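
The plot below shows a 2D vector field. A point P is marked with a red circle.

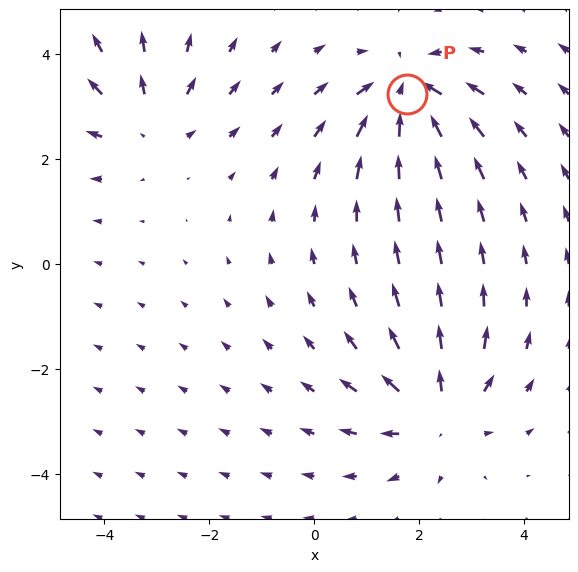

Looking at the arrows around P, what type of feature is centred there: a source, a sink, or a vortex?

sink

At P (1.8, 3.3) the arrows converge inward. Divergence about -5, curl ≈0 — negative divergence with near-zero curl is a sink.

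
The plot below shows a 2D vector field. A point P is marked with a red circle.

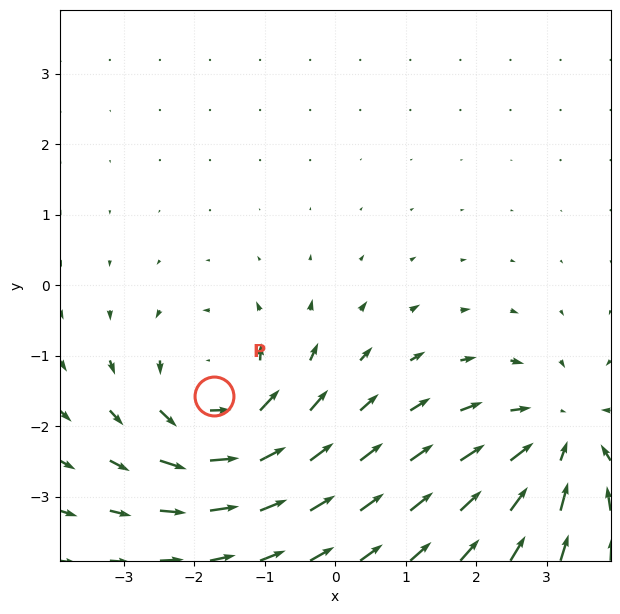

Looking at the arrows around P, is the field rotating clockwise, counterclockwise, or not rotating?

Near P at (-1.7, -1.6) the arrows circulate counterclockwise. The curl (z-component) there is about +5; positive curl means counterclockwise rotation.

counterclockwise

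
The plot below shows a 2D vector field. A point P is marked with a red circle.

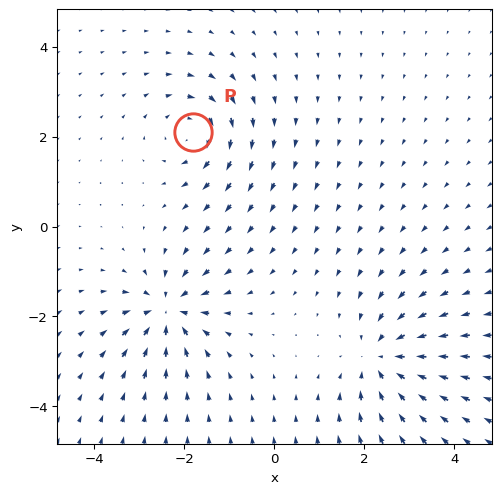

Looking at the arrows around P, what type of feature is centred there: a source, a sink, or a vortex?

At P (-1.8, 2.1) the arrows circulate clockwise. Divergence ≈0, curl about -5 — near-zero divergence with nonzero curl is a vortex.

vortex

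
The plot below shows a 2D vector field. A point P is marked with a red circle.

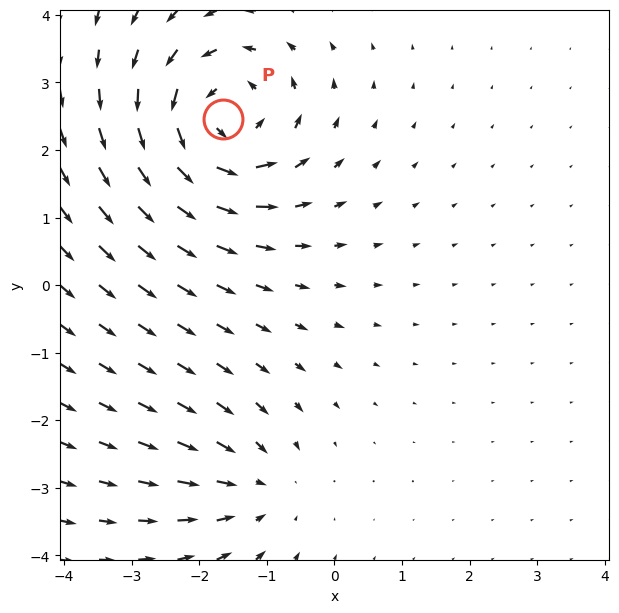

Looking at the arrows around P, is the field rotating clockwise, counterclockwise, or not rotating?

counterclockwise

Near P at (-1.6, 2.5) the arrows circulate counterclockwise. The curl (z-component) there is about +5; positive curl means counterclockwise rotation.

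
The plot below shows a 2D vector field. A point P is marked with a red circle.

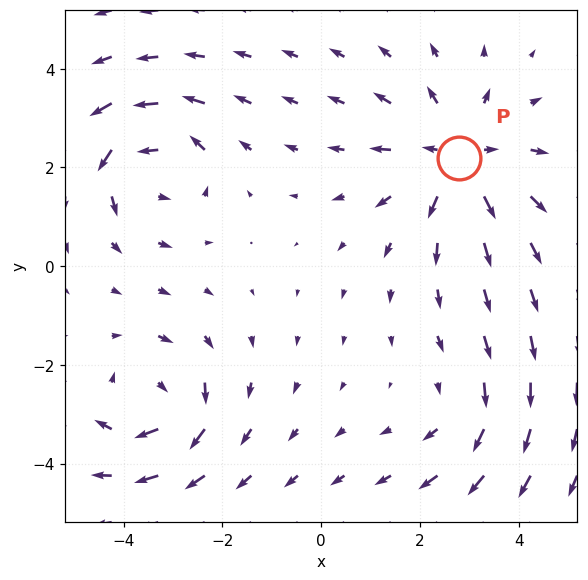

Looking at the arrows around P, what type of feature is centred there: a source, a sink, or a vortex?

source

At P (2.8, 2.2) the arrows spread outward. Divergence about +4, curl ≈0 — positive divergence with near-zero curl is a source.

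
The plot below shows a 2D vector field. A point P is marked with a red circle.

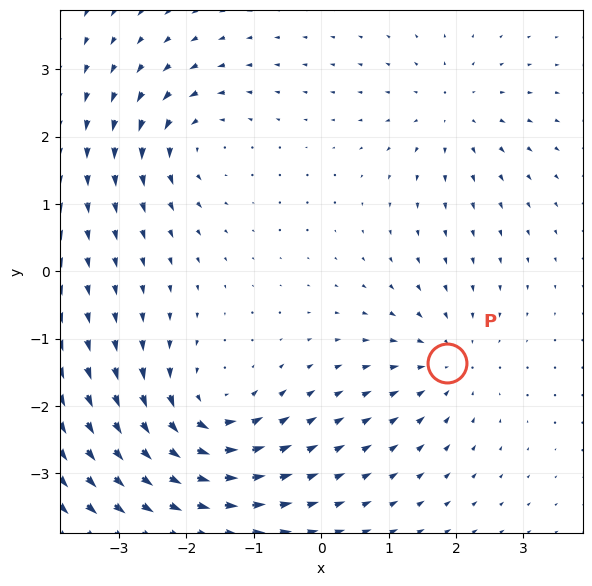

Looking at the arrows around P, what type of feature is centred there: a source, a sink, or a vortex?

sink

At P (1.9, -1.4) the arrows converge inward. Divergence about -4, curl ≈0 — negative divergence with near-zero curl is a sink.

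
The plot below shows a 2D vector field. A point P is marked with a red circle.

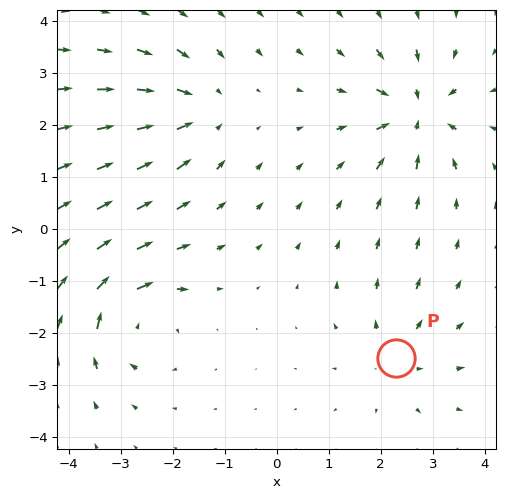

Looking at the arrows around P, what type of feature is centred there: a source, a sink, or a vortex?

source

At P (2.3, -2.5) the arrows spread outward. Divergence about +3, curl ≈0 — positive divergence with near-zero curl is a source.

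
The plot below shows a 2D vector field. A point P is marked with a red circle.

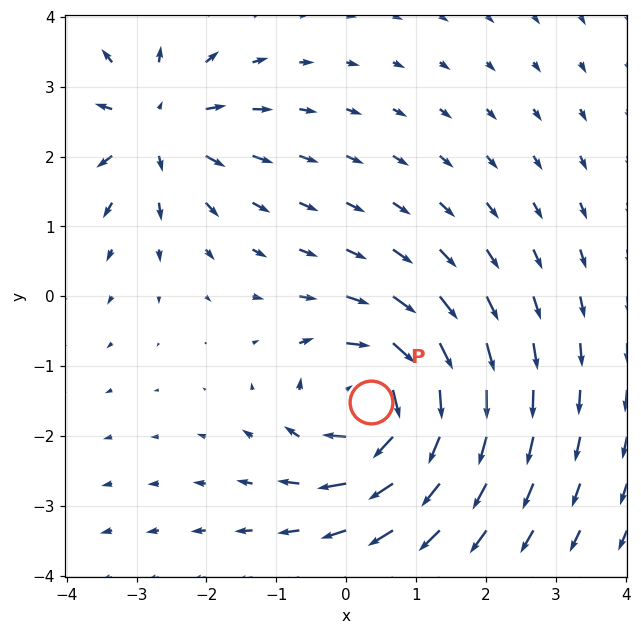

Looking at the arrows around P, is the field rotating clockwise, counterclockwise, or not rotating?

Near P at (0.4, -1.5) the arrows circulate clockwise. The curl (z-component) there is about -6; negative curl means clockwise rotation.

clockwise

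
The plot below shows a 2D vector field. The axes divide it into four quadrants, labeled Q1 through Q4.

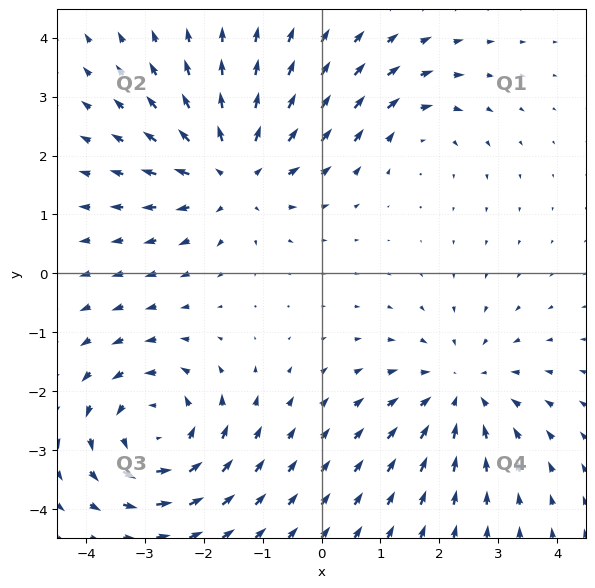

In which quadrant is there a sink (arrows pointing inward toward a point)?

The sink sits at approximately (2.4, -2.0), which lies in quadrant Q4. The divergence there is about -3, negative as expected for a sink.

Q4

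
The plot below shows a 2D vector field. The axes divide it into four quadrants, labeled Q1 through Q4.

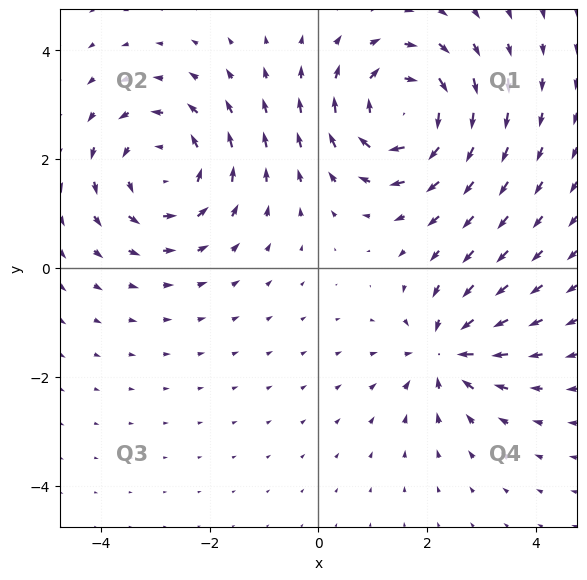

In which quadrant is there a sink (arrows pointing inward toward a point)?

Q4

The sink sits at approximately (2.3, -1.5), which lies in quadrant Q4. The divergence there is about -5, negative as expected for a sink.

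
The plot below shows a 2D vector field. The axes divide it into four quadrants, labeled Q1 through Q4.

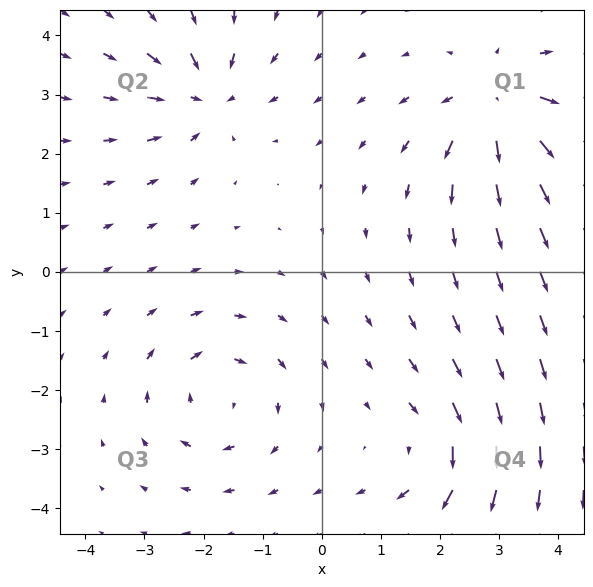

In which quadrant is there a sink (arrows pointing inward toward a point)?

Q2

The sink sits at approximately (-2.0, 3.0), which lies in quadrant Q2. The divergence there is about -5, negative as expected for a sink.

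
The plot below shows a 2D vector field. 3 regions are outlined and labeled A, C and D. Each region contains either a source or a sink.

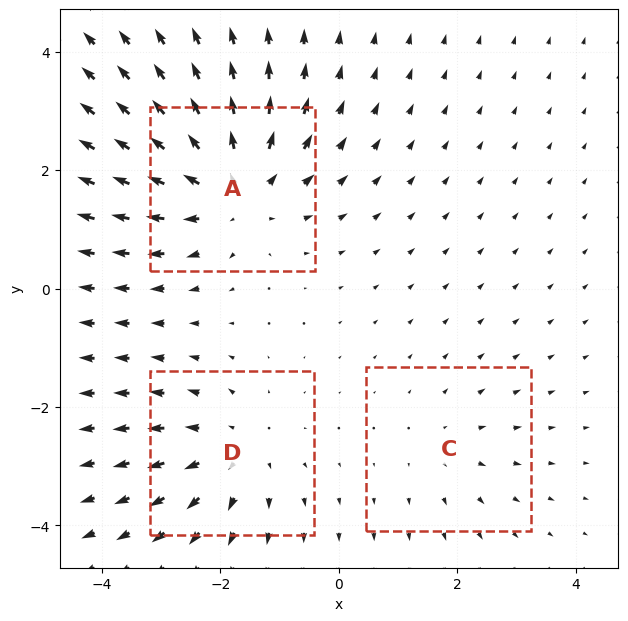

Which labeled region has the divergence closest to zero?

C

Divergence at each region's feature centre — A: about +4, C: about +2, D: about +3. Region C is closest to zero.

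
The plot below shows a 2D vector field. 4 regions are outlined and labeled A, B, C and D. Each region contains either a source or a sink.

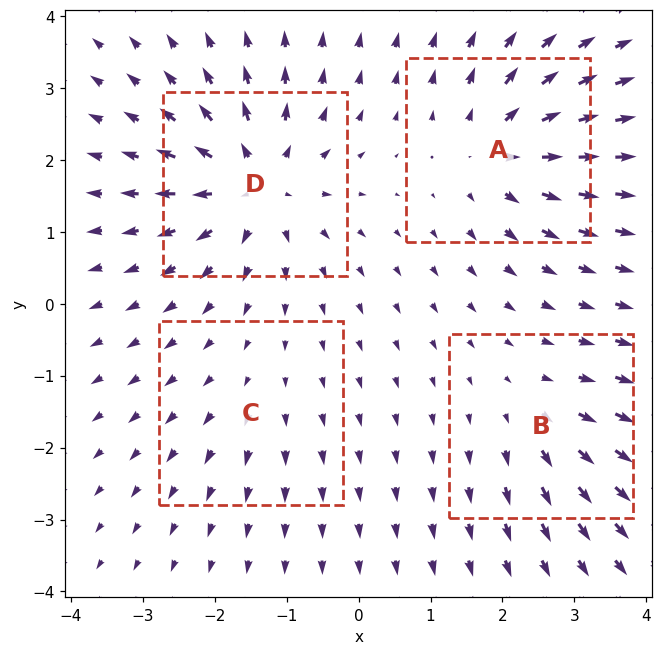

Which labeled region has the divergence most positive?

Divergence at each region's feature centre — A: about +6, B: about +4, C: about +2, D: about +8. Region D is most positive.

D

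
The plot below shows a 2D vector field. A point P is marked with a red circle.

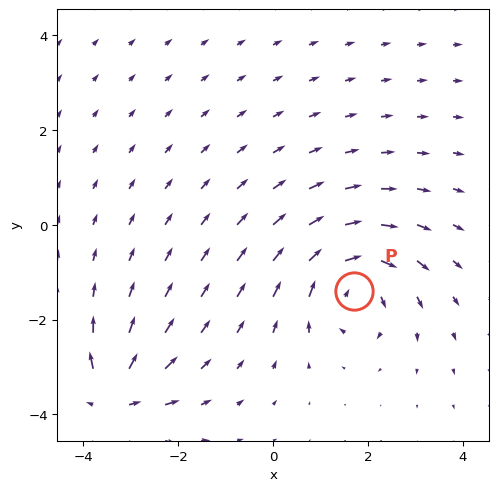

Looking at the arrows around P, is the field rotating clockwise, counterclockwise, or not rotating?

Near P at (1.7, -1.4) the arrows circulate clockwise. The curl (z-component) there is about -6; negative curl means clockwise rotation.

clockwise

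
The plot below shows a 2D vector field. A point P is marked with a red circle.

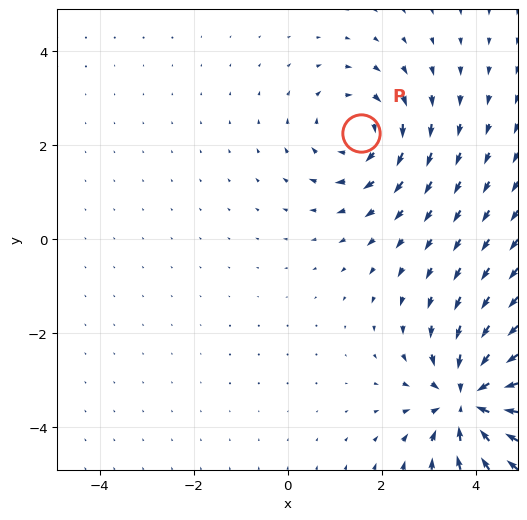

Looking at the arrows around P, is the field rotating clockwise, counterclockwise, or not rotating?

Near P at (1.6, 2.3) the arrows circulate clockwise. The curl (z-component) there is about -3; negative curl means clockwise rotation.

clockwise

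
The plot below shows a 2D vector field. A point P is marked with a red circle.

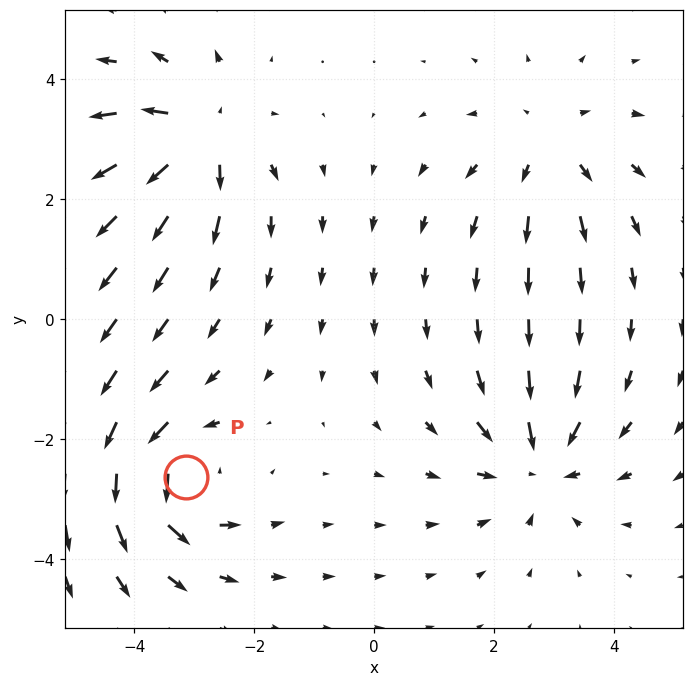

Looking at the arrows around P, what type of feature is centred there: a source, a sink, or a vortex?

vortex

At P (-3.1, -2.6) the arrows circulate counterclockwise. Divergence ≈0, curl about +5 — near-zero divergence with nonzero curl is a vortex.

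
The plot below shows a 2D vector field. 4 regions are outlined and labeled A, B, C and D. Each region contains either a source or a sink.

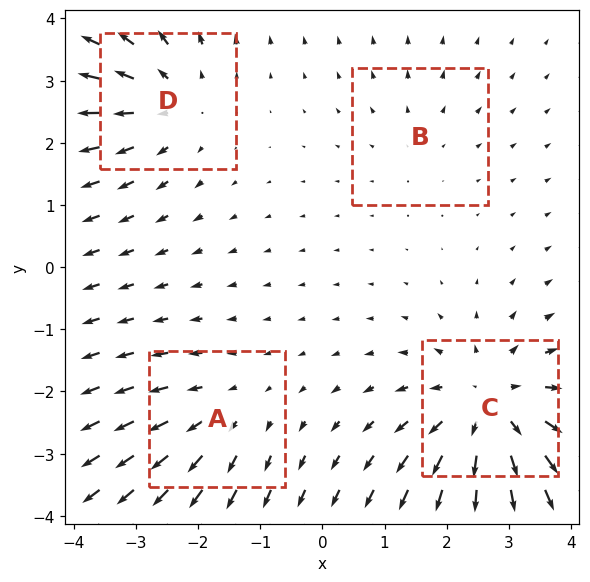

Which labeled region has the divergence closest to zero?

B

Divergence at each region's feature centre — A: about +3, B: about +2, C: about +6, D: about +4. Region B is closest to zero.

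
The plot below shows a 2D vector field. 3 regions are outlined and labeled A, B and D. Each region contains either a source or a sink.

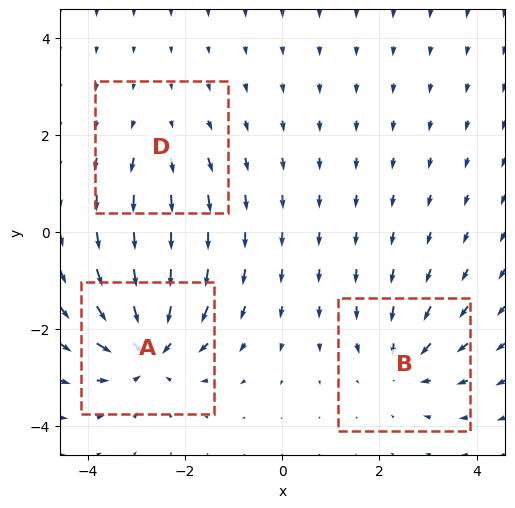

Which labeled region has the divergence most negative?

Divergence at each region's feature centre — A: about -6, B: about -4, D: about +2. Region A is most negative.

A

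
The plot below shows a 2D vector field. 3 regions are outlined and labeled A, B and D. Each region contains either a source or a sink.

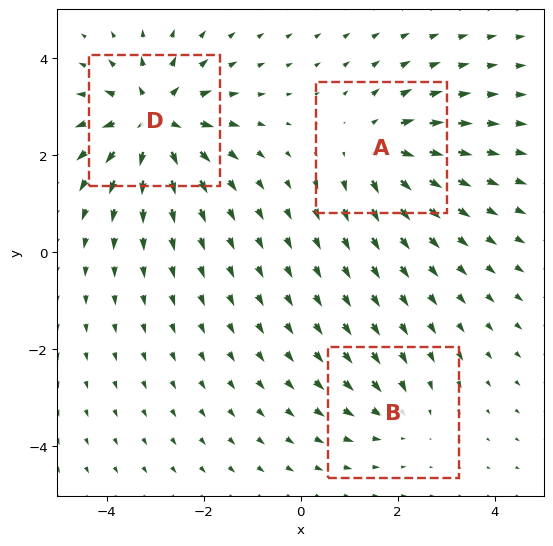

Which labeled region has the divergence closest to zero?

Divergence at each region's feature centre — A: about +4, B: about -2, D: about +6. Region B is closest to zero.

B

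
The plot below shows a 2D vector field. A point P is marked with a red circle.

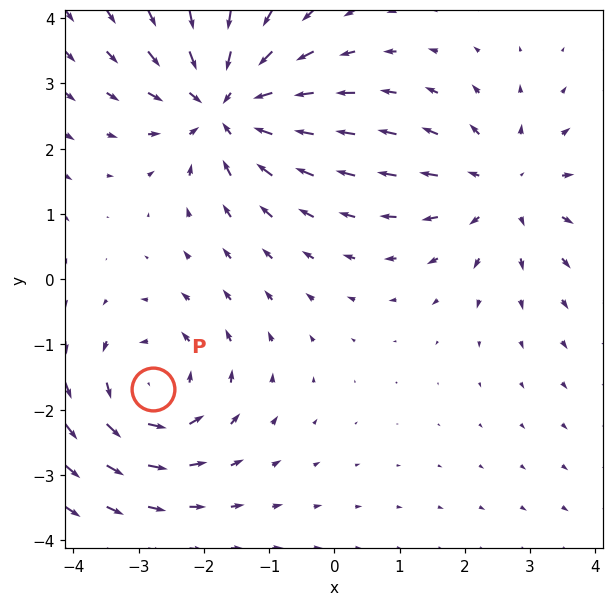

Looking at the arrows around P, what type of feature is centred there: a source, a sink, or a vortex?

vortex

At P (-2.8, -1.7) the arrows circulate counterclockwise. Divergence ≈0, curl about +3 — near-zero divergence with nonzero curl is a vortex.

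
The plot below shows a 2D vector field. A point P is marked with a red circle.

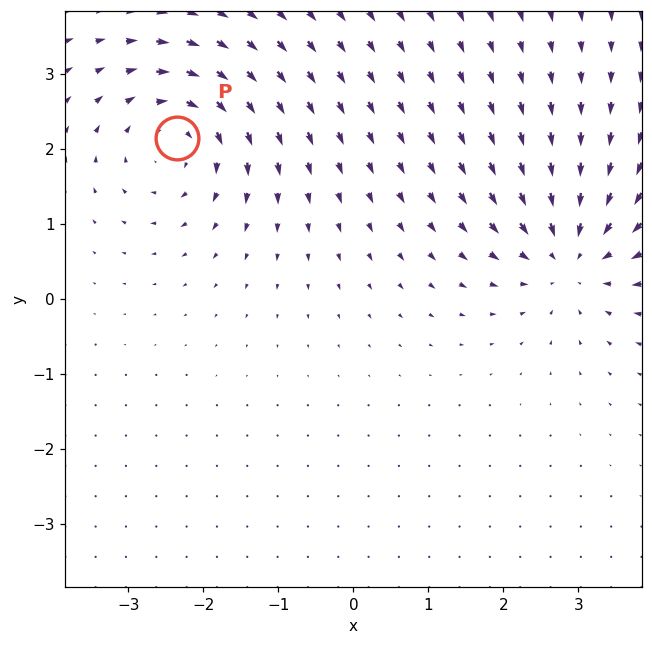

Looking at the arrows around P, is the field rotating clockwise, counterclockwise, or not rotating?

clockwise

Near P at (-2.4, 2.1) the arrows circulate clockwise. The curl (z-component) there is about -4; negative curl means clockwise rotation.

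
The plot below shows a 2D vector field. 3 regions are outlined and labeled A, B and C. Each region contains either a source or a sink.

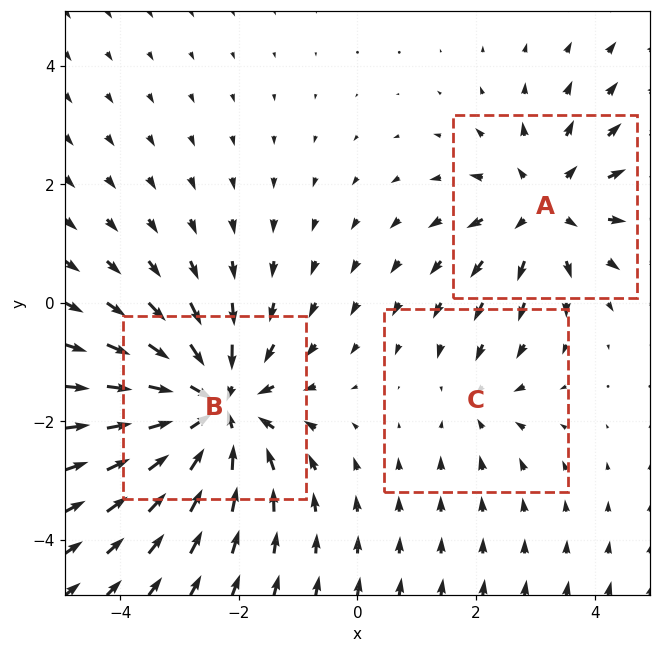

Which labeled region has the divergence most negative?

B

Divergence at each region's feature centre — A: about +3, B: about -5, C: about -2. Region B is most negative.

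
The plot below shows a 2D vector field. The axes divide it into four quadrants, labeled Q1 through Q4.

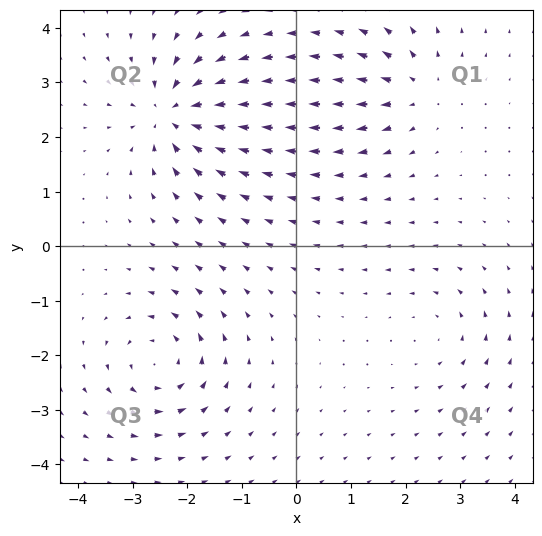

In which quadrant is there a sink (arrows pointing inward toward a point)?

Q2

The sink sits at approximately (-2.2, 2.4), which lies in quadrant Q2. The divergence there is about -6, negative as expected for a sink.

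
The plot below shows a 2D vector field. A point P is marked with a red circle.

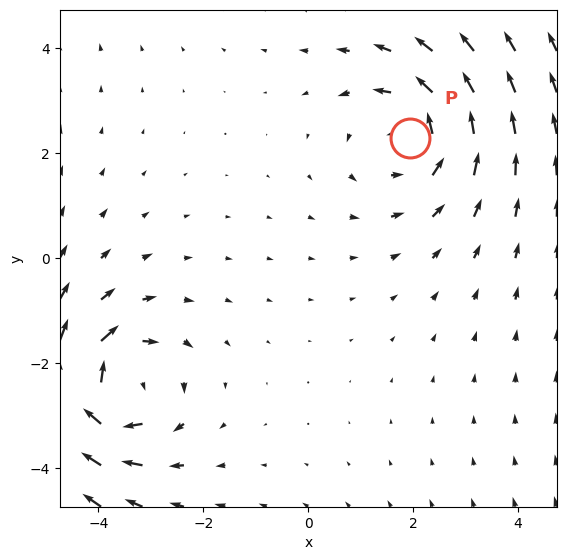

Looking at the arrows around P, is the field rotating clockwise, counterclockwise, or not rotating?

counterclockwise

Near P at (1.9, 2.3) the arrows circulate counterclockwise. The curl (z-component) there is about +3; positive curl means counterclockwise rotation.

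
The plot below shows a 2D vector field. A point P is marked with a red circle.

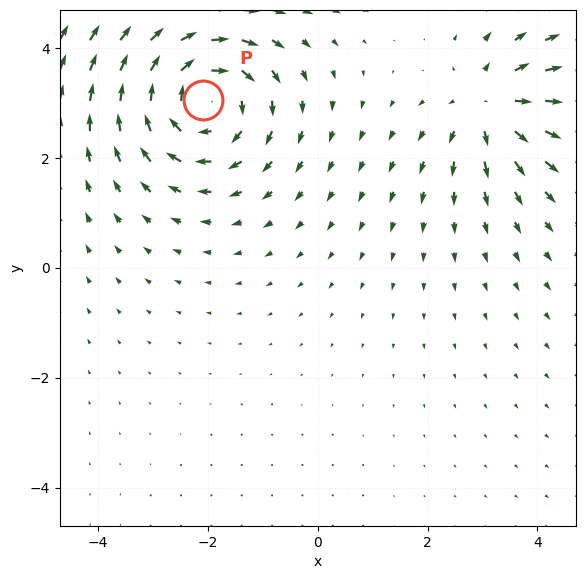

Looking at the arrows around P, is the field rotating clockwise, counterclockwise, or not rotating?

Near P at (-2.1, 3.1) the arrows circulate clockwise. The curl (z-component) there is about -4; negative curl means clockwise rotation.

clockwise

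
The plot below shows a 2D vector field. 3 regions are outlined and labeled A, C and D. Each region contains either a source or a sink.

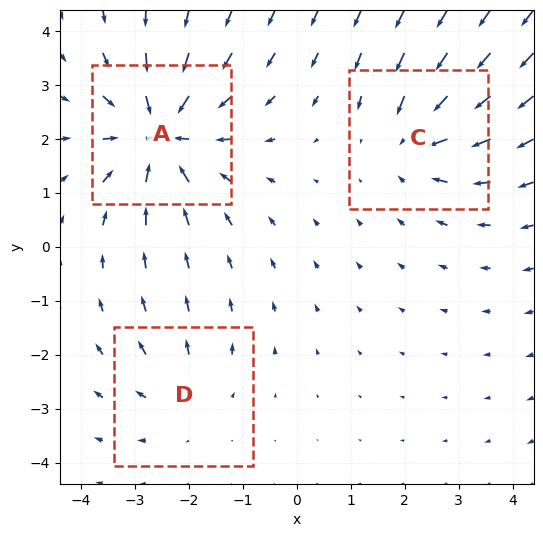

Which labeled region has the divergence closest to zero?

Divergence at each region's feature centre — A: about -5, C: about -3, D: about +2. Region D is closest to zero.

D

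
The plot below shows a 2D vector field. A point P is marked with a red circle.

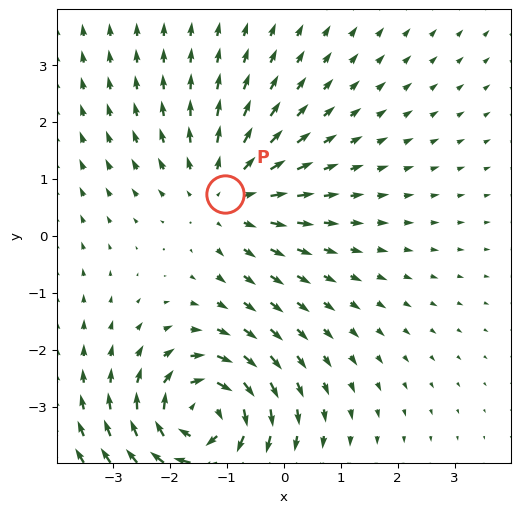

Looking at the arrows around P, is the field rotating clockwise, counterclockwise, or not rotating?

Near P at (-1.0, 0.7) the arrows show no circulation. The curl there is ≈0.

not rotating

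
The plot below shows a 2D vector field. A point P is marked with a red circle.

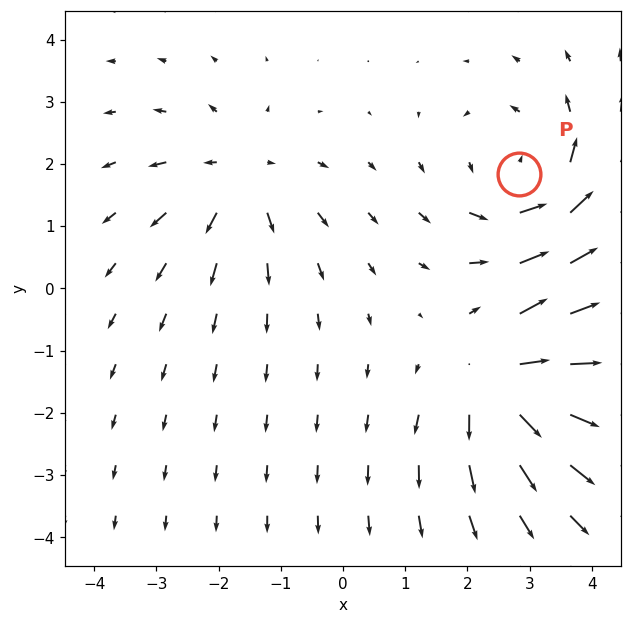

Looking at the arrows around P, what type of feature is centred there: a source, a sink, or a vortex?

vortex

At P (2.8, 1.8) the arrows circulate counterclockwise. Divergence ≈0, curl about +4 — near-zero divergence with nonzero curl is a vortex.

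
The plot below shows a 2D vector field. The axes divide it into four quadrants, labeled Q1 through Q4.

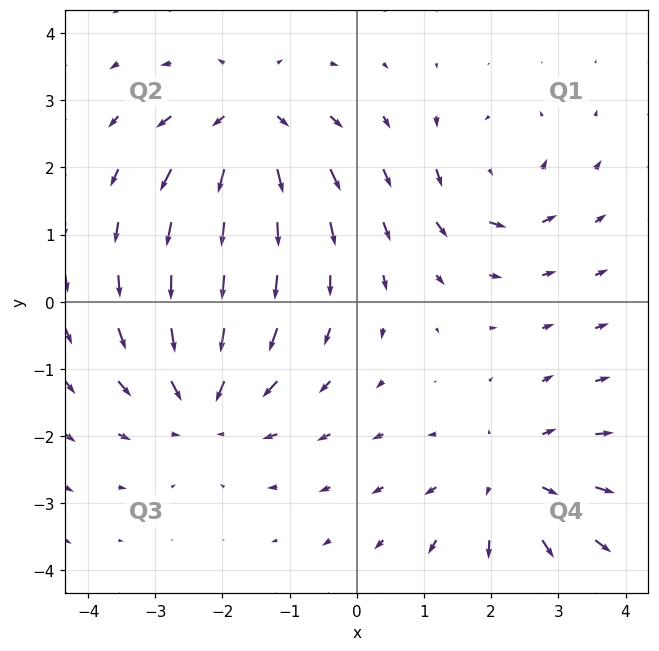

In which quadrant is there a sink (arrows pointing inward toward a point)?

Q3

The sink sits at approximately (-2.3, -1.5), which lies in quadrant Q3. The divergence there is about -4, negative as expected for a sink.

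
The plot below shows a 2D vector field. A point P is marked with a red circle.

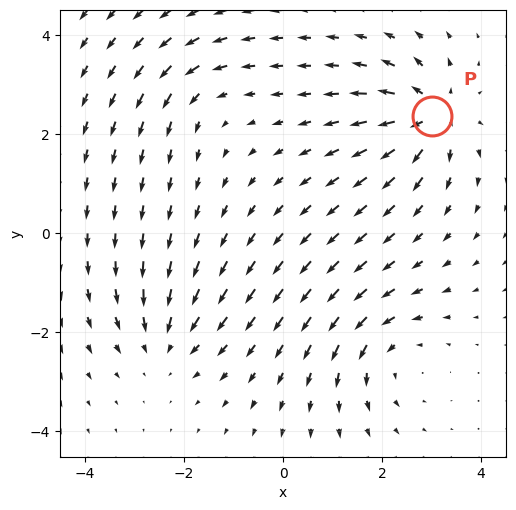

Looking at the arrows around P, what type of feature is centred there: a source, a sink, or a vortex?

source

At P (3.0, 2.4) the arrows spread outward. Divergence about +7, curl ≈0 — positive divergence with near-zero curl is a source.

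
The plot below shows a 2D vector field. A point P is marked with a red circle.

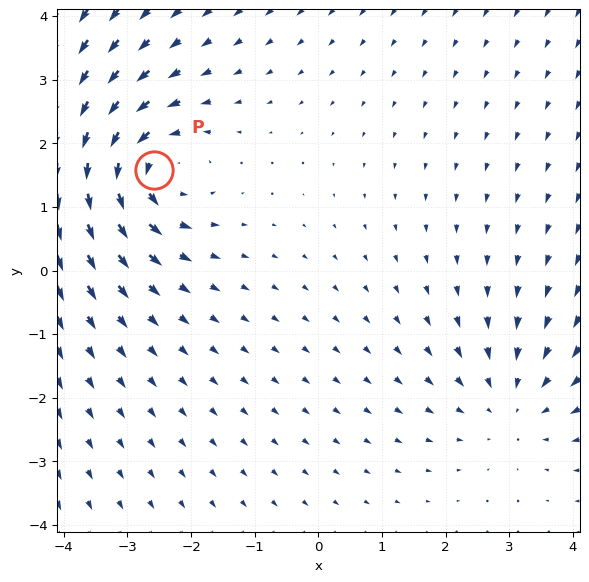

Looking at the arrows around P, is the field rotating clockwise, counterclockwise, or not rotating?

Near P at (-2.6, 1.6) the arrows circulate counterclockwise. The curl (z-component) there is about +4; positive curl means counterclockwise rotation.

counterclockwise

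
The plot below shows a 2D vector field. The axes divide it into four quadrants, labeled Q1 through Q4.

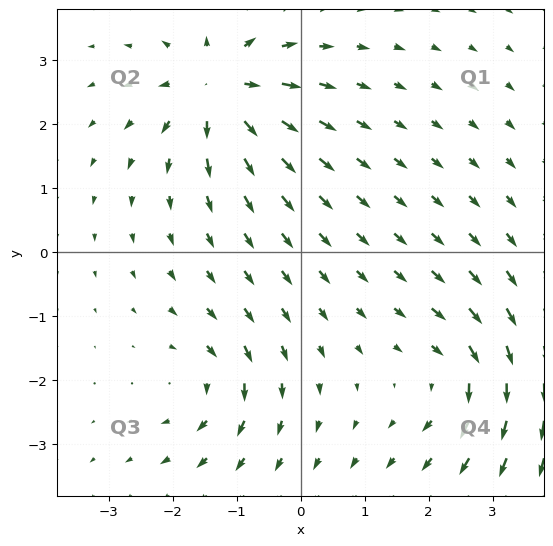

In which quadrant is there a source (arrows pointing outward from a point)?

The source sits at approximately (-1.3, 2.6), which lies in quadrant Q2. The divergence there is about +6, positive as expected for a source.

Q2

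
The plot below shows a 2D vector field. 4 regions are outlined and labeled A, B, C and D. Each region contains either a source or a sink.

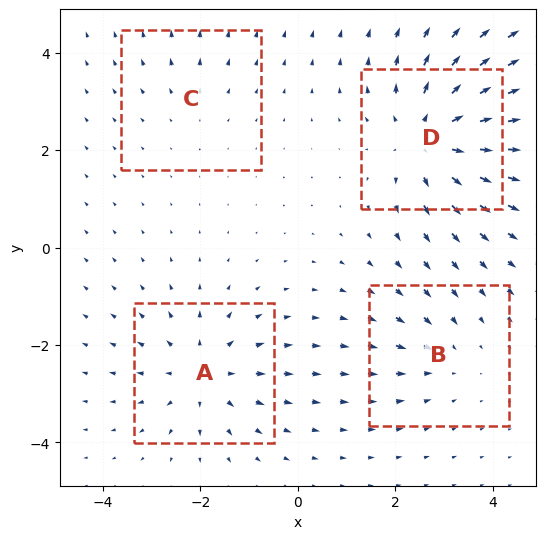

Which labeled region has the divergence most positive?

Divergence at each region's feature centre — A: about +5, B: about -3, C: about +2, D: about +6. Region D is most positive.

D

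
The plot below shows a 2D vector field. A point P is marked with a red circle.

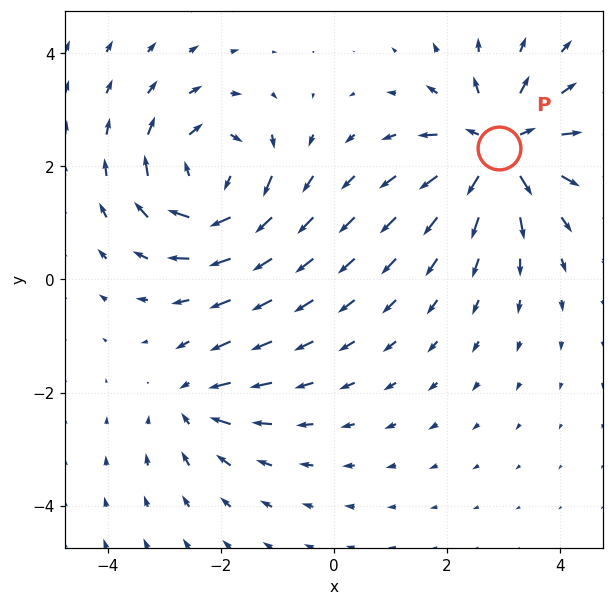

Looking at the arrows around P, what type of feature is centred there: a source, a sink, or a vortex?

At P (2.9, 2.3) the arrows spread outward. Divergence about +6, curl ≈0 — positive divergence with near-zero curl is a source.

source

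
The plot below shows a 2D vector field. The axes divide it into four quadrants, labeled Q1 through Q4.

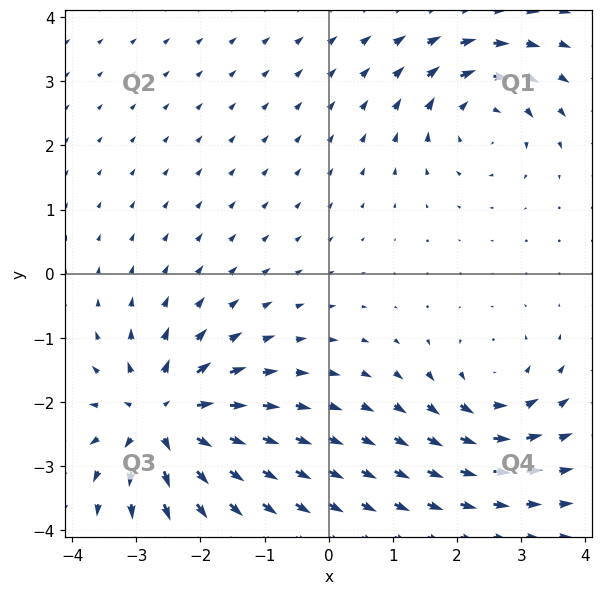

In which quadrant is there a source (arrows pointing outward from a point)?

Q3

The source sits at approximately (-2.6, -2.3), which lies in quadrant Q3. The divergence there is about +7, positive as expected for a source.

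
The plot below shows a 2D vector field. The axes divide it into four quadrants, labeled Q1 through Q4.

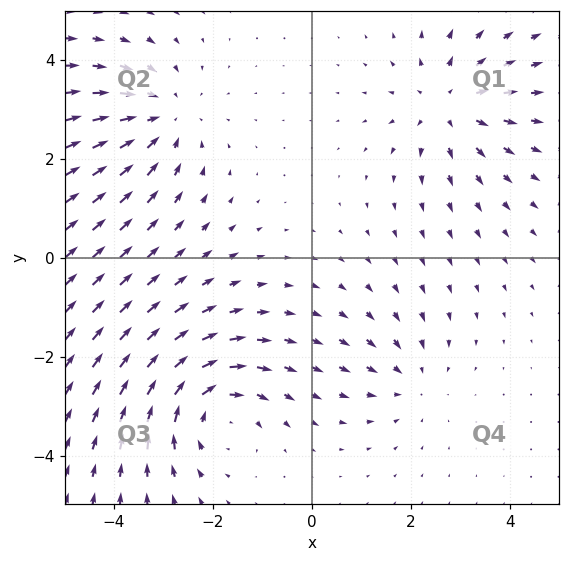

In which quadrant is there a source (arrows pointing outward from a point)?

The source sits at approximately (2.8, 3.1), which lies in quadrant Q1. The divergence there is about +4, positive as expected for a source.

Q1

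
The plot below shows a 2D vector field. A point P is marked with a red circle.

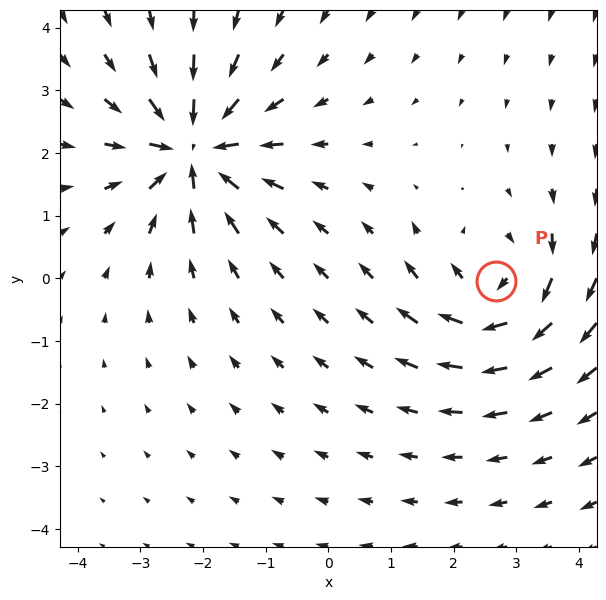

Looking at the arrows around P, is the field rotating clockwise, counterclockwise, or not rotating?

Near P at (2.7, -0.0) the arrows circulate clockwise. The curl (z-component) there is about -5; negative curl means clockwise rotation.

clockwise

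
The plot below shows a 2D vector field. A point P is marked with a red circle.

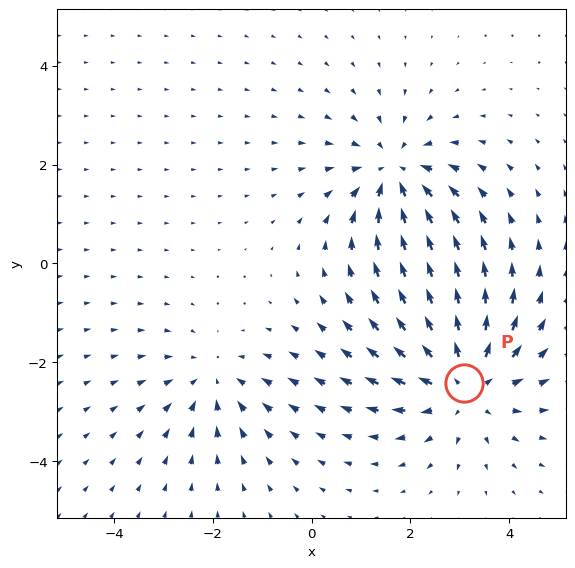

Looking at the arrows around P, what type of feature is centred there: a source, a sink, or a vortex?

At P (3.1, -2.4) the arrows spread outward. Divergence about +4, curl ≈0 — positive divergence with near-zero curl is a source.

source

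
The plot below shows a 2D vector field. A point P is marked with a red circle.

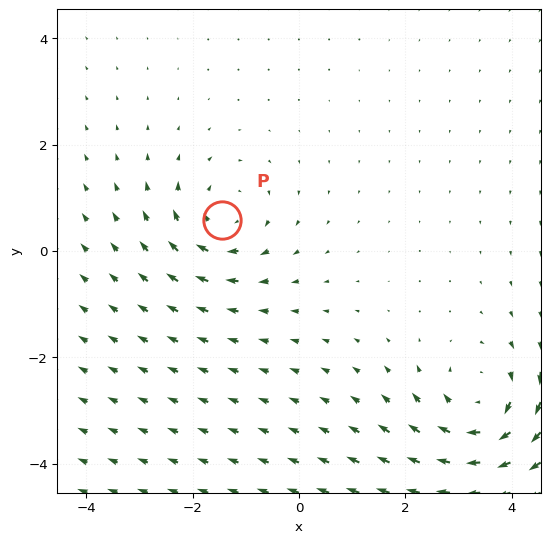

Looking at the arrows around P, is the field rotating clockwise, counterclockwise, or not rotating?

Near P at (-1.4, 0.6) the arrows circulate clockwise. The curl (z-component) there is about -3; negative curl means clockwise rotation.

clockwise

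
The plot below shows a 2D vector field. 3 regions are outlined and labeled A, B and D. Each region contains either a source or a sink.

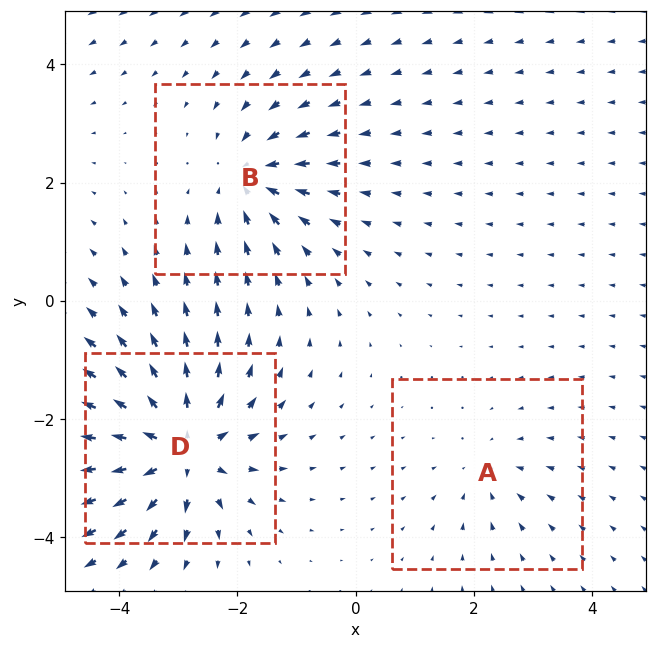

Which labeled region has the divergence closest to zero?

A

Divergence at each region's feature centre — A: about -2, B: about -4, D: about +6. Region A is closest to zero.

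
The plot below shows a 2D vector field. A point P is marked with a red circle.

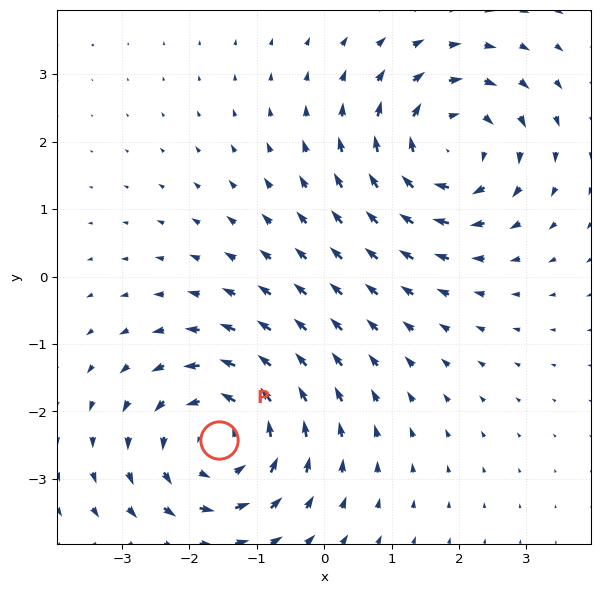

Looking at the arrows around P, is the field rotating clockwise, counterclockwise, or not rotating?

Near P at (-1.6, -2.4) the arrows circulate counterclockwise. The curl (z-component) there is about +4; positive curl means counterclockwise rotation.

counterclockwise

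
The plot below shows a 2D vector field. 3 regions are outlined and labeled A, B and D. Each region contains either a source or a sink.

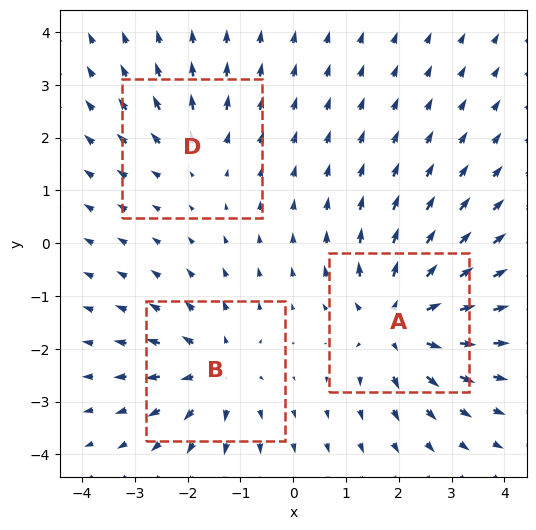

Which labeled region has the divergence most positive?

Divergence at each region's feature centre — A: about +5, B: about +4, D: about +2. Region A is most positive.

A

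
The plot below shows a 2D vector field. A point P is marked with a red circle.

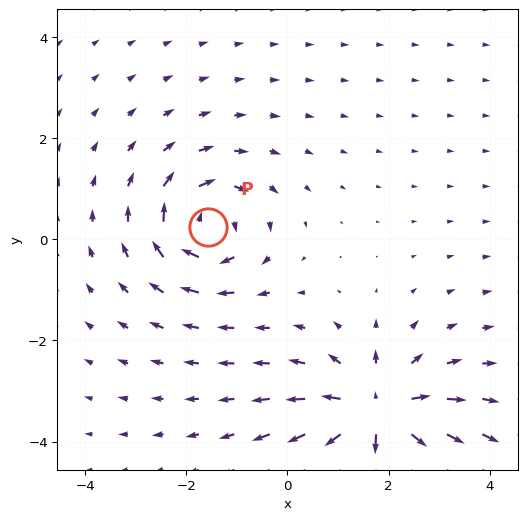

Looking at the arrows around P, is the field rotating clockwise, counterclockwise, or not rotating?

Near P at (-1.6, 0.2) the arrows circulate clockwise. The curl (z-component) there is about -4; negative curl means clockwise rotation.

clockwise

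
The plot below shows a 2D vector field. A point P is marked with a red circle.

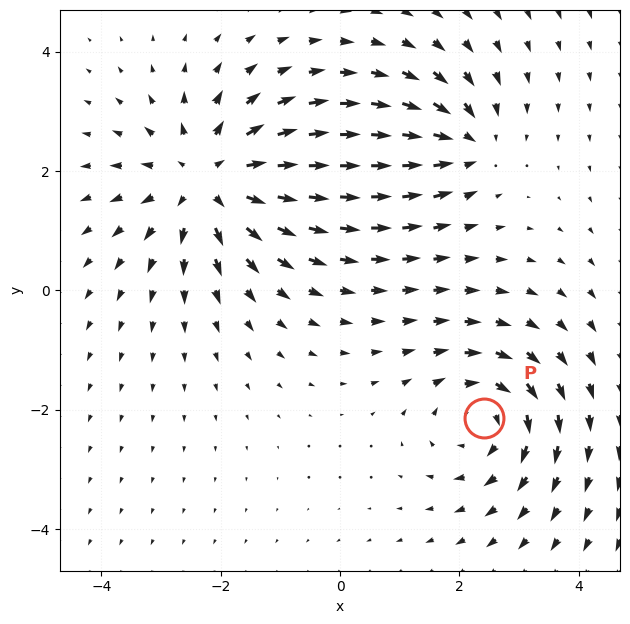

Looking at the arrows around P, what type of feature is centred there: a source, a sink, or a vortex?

vortex

At P (2.4, -2.1) the arrows circulate clockwise. Divergence ≈0, curl about -4 — near-zero divergence with nonzero curl is a vortex.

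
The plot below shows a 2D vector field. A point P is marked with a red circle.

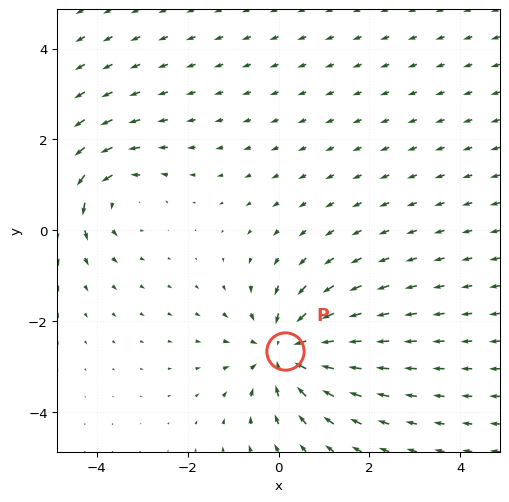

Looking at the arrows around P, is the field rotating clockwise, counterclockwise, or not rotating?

not rotating

Near P at (0.1, -2.7) the arrows show no circulation. The curl there is ≈0.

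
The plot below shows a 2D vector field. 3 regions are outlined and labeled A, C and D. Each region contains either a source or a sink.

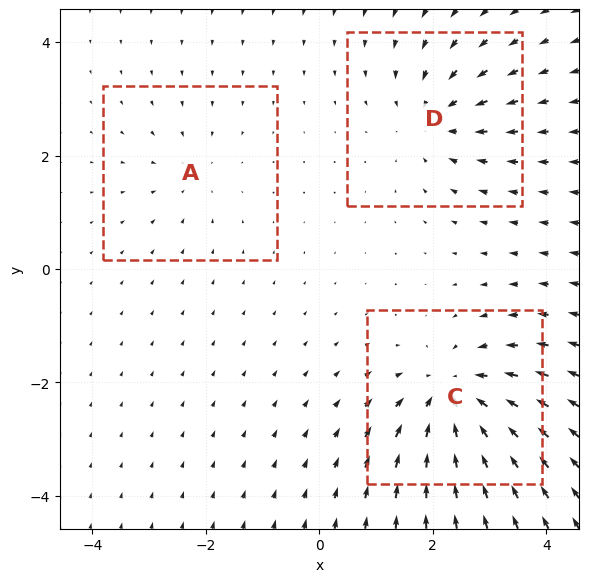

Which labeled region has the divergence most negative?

Divergence at each region's feature centre — A: about -2, C: about -5, D: about -4. Region C is most negative.

C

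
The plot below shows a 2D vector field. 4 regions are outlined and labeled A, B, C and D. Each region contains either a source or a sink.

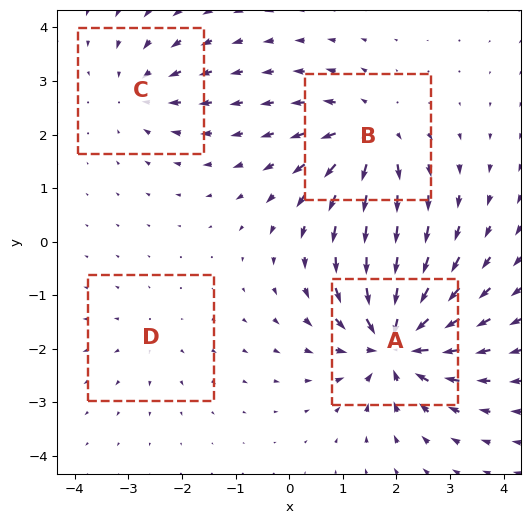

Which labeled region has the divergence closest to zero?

D

Divergence at each region's feature centre — A: about -9, B: about +6, C: about -4, D: about +2. Region D is closest to zero.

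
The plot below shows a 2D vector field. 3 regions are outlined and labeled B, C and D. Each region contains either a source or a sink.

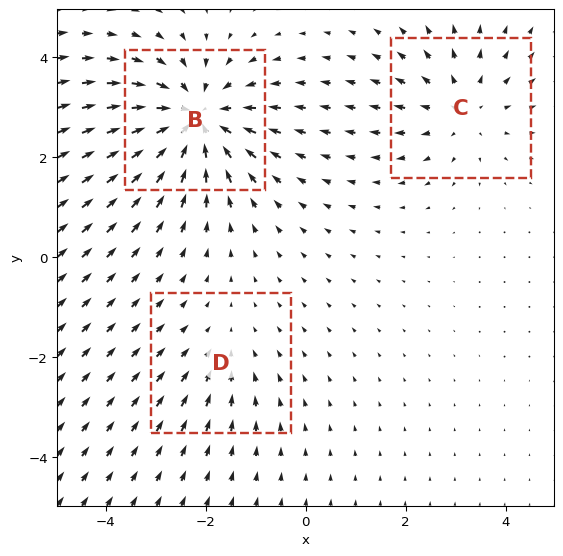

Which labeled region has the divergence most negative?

Divergence at each region's feature centre — B: about -5, C: about +3, D: about -2. Region B is most negative.

B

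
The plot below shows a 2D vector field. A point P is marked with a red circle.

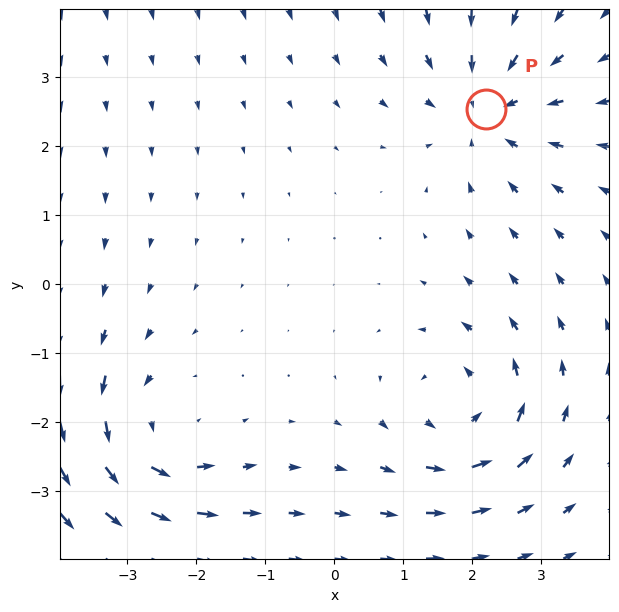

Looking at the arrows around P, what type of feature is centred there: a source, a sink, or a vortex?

sink

At P (2.2, 2.5) the arrows converge inward. Divergence about -4, curl ≈0 — negative divergence with near-zero curl is a sink.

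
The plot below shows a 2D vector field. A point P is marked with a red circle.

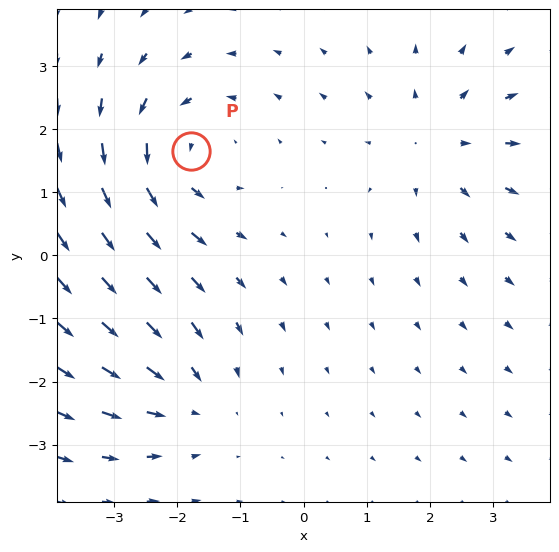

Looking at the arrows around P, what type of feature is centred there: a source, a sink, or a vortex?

vortex

At P (-1.8, 1.6) the arrows circulate counterclockwise. Divergence ≈0, curl about +4 — near-zero divergence with nonzero curl is a vortex.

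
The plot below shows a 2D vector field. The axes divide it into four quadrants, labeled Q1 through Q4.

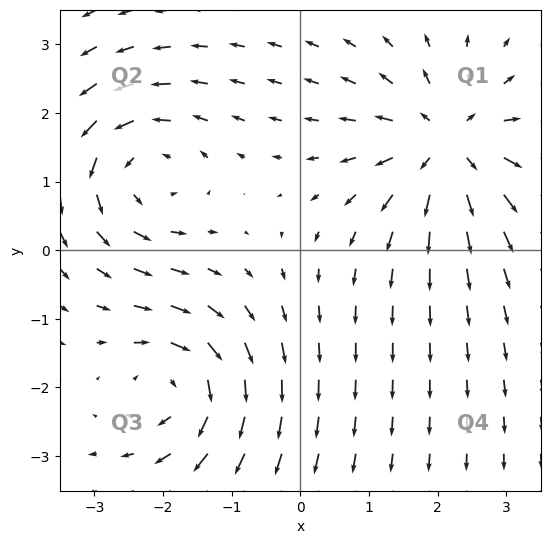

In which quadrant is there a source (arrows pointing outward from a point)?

The source sits at approximately (2.1, 1.5), which lies in quadrant Q1. The divergence there is about +4, positive as expected for a source.

Q1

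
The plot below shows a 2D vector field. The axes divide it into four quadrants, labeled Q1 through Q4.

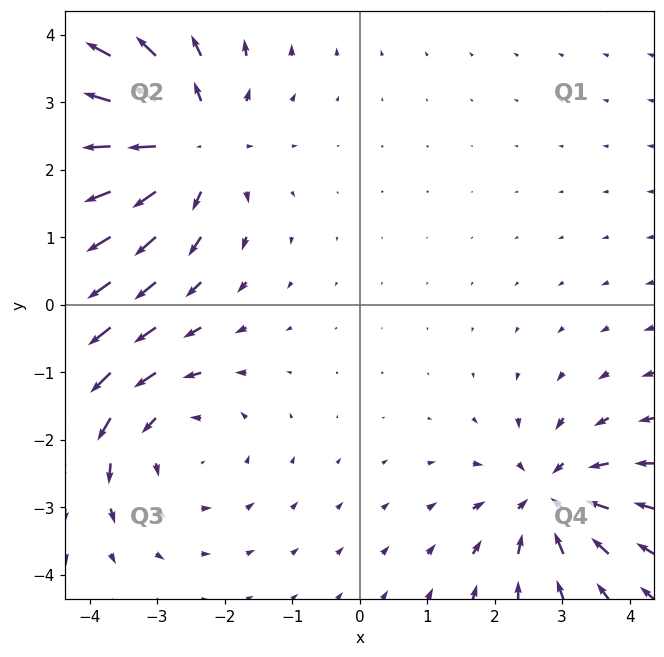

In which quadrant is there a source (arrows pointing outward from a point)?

Q2

The source sits at approximately (-2.6, 2.4), which lies in quadrant Q2. The divergence there is about +5, positive as expected for a source.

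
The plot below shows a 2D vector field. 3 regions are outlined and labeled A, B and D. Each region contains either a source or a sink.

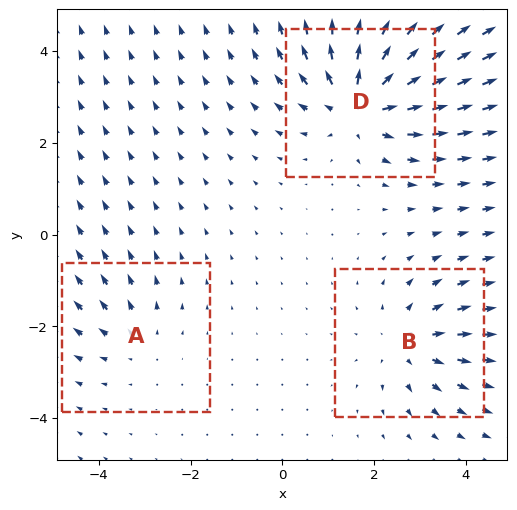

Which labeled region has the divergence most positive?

D

Divergence at each region's feature centre — A: about +2, B: about +3, D: about +5. Region D is most positive.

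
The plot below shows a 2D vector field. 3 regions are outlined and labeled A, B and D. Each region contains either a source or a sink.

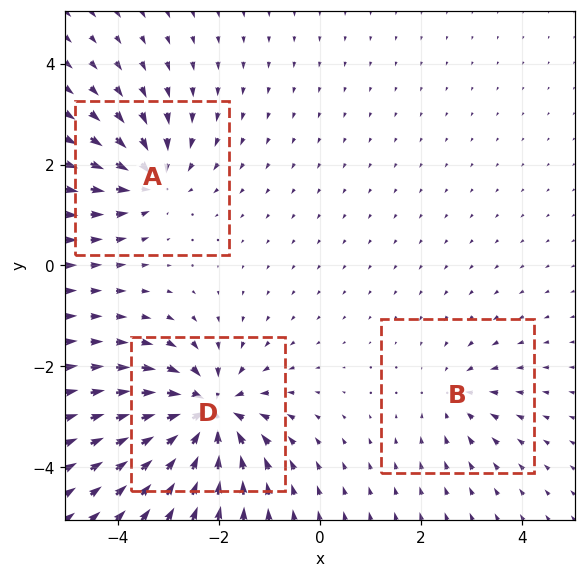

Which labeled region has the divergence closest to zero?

B

Divergence at each region's feature centre — A: about -4, B: about -2, D: about -6. Region B is closest to zero.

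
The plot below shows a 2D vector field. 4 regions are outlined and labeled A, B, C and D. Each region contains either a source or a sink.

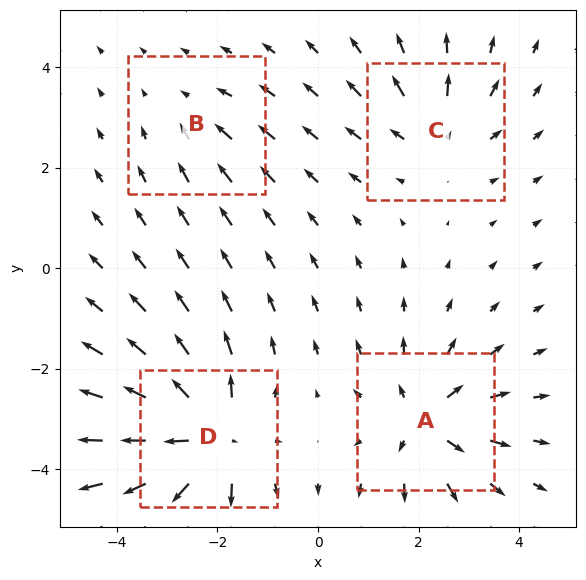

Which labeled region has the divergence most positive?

Divergence at each region's feature centre — A: about +5, B: about -2, C: about +4, D: about +7. Region D is most positive.

D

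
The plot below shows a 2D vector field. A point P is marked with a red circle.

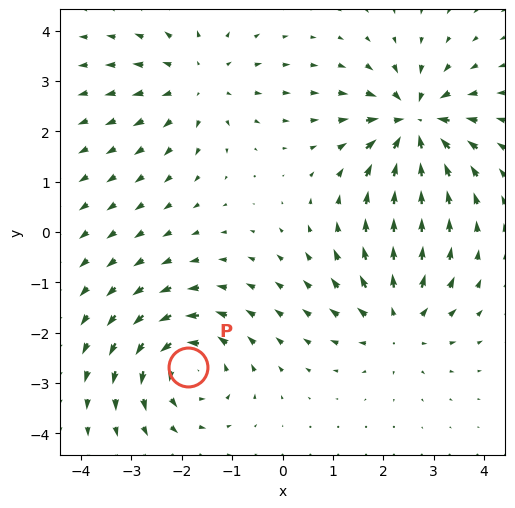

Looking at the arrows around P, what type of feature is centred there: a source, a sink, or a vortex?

vortex

At P (-1.9, -2.7) the arrows circulate counterclockwise. Divergence ≈0, curl about +5 — near-zero divergence with nonzero curl is a vortex.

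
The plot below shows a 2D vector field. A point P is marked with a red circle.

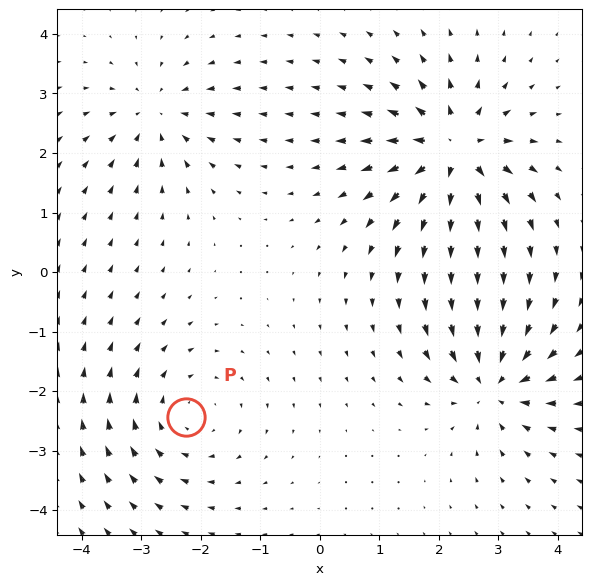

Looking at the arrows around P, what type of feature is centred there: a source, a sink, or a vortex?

At P (-2.2, -2.4) the arrows circulate clockwise. Divergence ≈0, curl about -3 — near-zero divergence with nonzero curl is a vortex.

vortex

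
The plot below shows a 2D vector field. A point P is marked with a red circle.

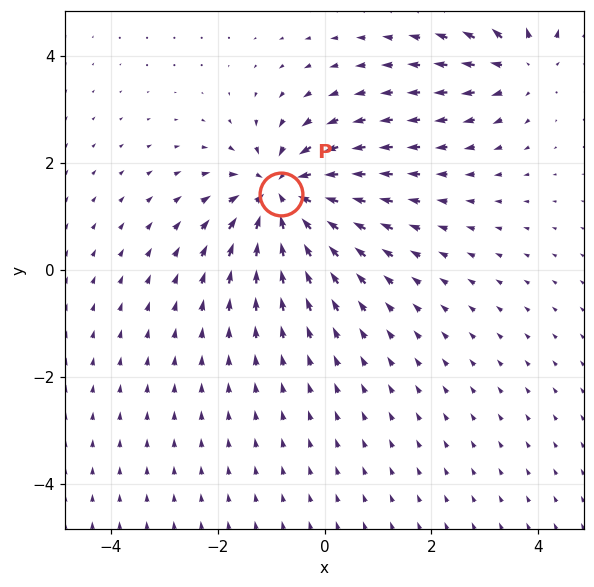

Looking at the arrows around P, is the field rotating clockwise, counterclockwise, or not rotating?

not rotating

Near P at (-0.8, 1.4) the arrows show no circulation. The curl there is ≈0.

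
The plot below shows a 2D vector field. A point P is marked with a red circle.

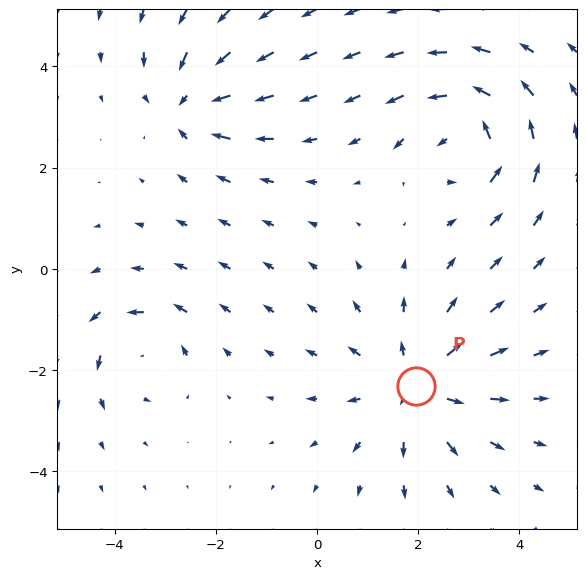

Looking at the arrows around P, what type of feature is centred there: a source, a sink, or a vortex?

At P (2.0, -2.3) the arrows spread outward. Divergence about +4, curl ≈0 — positive divergence with near-zero curl is a source.

source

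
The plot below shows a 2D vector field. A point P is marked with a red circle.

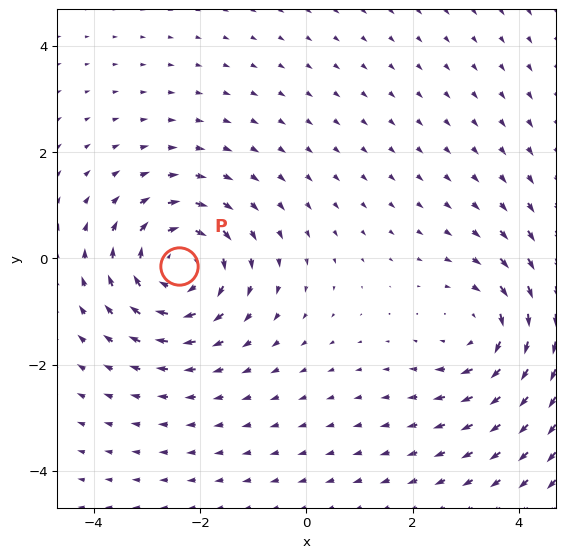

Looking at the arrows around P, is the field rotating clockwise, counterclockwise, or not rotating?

Near P at (-2.4, -0.1) the arrows circulate clockwise. The curl (z-component) there is about -4; negative curl means clockwise rotation.

clockwise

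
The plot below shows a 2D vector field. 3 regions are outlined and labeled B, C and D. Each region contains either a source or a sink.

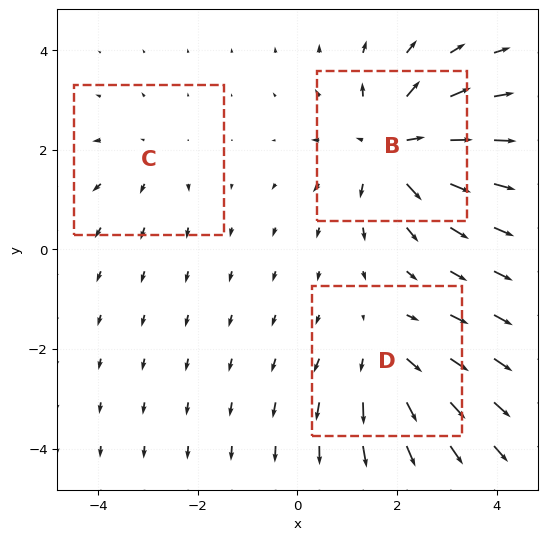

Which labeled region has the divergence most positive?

Divergence at each region's feature centre — B: about +5, C: about +2, D: about +3. Region B is most positive.

B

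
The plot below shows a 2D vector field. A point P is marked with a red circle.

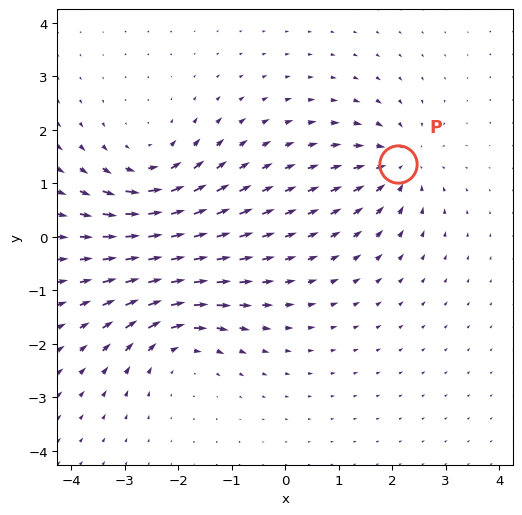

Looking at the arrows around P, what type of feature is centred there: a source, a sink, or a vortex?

At P (2.1, 1.4) the arrows converge inward. Divergence about -4, curl ≈0 — negative divergence with near-zero curl is a sink.

sink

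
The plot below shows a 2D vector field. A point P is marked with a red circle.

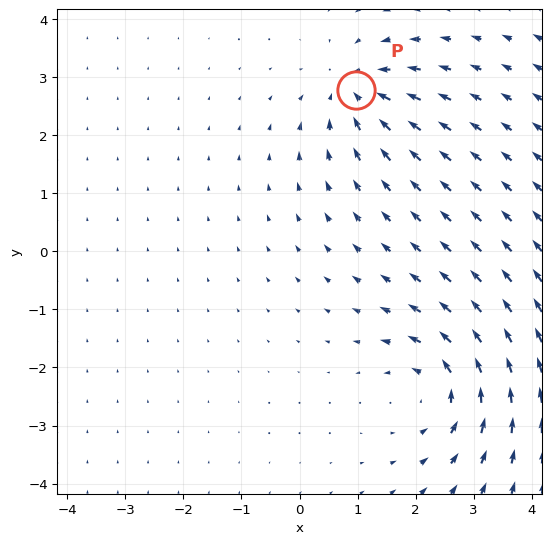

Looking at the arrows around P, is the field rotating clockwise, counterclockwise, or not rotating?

Near P at (1.0, 2.8) the arrows show no circulation. The curl there is ≈0.

not rotating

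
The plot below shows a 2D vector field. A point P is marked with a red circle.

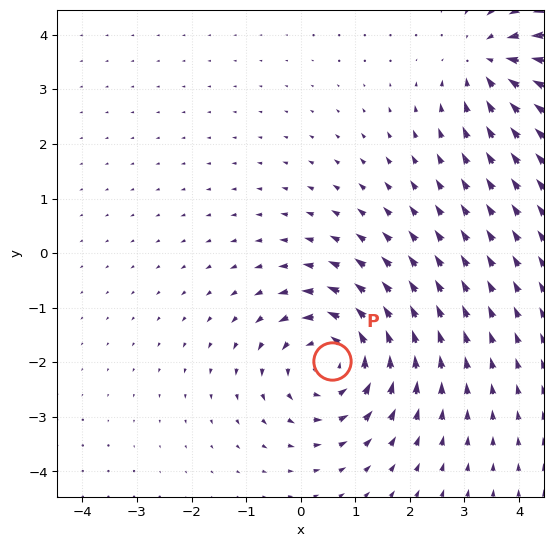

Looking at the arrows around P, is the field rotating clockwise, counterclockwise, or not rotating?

Near P at (0.6, -2.0) the arrows circulate counterclockwise. The curl (z-component) there is about +5; positive curl means counterclockwise rotation.

counterclockwise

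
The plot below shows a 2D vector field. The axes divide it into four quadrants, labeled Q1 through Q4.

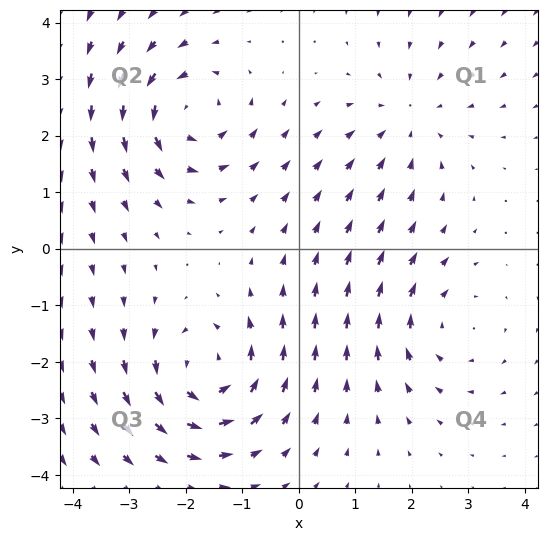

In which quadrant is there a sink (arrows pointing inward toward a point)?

The sink sits at approximately (1.9, 2.3), which lies in quadrant Q1. The divergence there is about -3, negative as expected for a sink.

Q1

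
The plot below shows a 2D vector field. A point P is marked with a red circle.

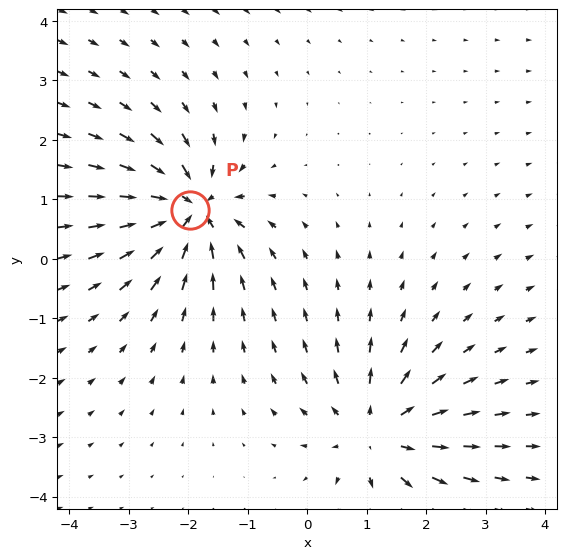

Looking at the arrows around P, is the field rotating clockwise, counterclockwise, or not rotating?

Near P at (-2.0, 0.8) the arrows show no circulation. The curl there is ≈0.

not rotating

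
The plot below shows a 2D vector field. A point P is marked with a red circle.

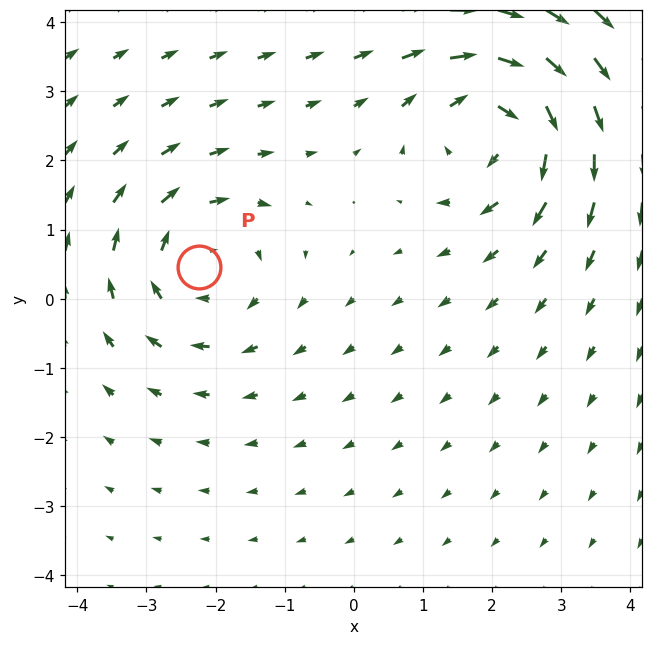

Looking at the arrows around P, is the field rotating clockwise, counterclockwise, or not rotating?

Near P at (-2.2, 0.5) the arrows circulate clockwise. The curl (z-component) there is about -3; negative curl means clockwise rotation.

clockwise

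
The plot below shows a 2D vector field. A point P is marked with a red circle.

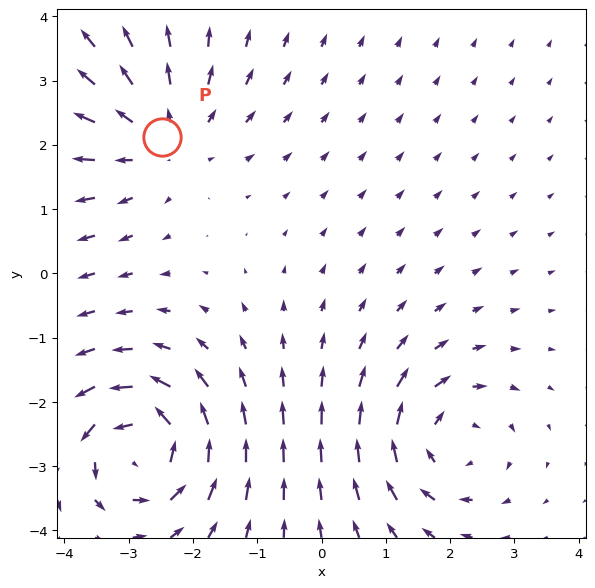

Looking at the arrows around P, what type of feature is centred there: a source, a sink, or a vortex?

At P (-2.5, 2.1) the arrows spread outward. Divergence about +4, curl ≈0 — positive divergence with near-zero curl is a source.

source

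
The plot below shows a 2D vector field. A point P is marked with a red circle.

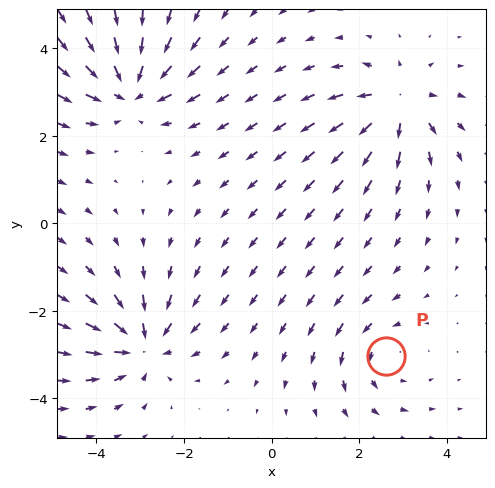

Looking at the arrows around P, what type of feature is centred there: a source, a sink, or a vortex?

vortex

At P (2.6, -3.0) the arrows circulate counterclockwise. Divergence ≈0, curl about +3 — near-zero divergence with nonzero curl is a vortex.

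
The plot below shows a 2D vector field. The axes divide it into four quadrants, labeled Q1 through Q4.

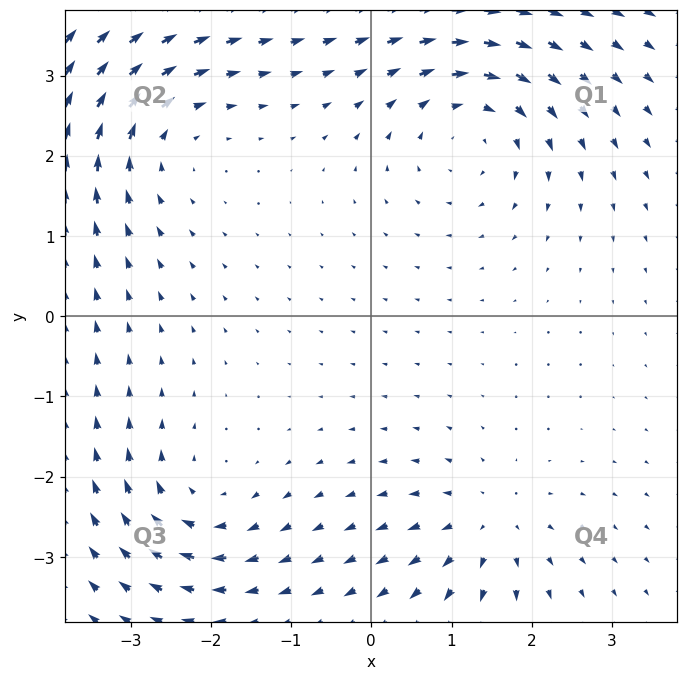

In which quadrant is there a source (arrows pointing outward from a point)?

Q4

The source sits at approximately (1.5, -2.6), which lies in quadrant Q4. The divergence there is about +4, positive as expected for a source.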